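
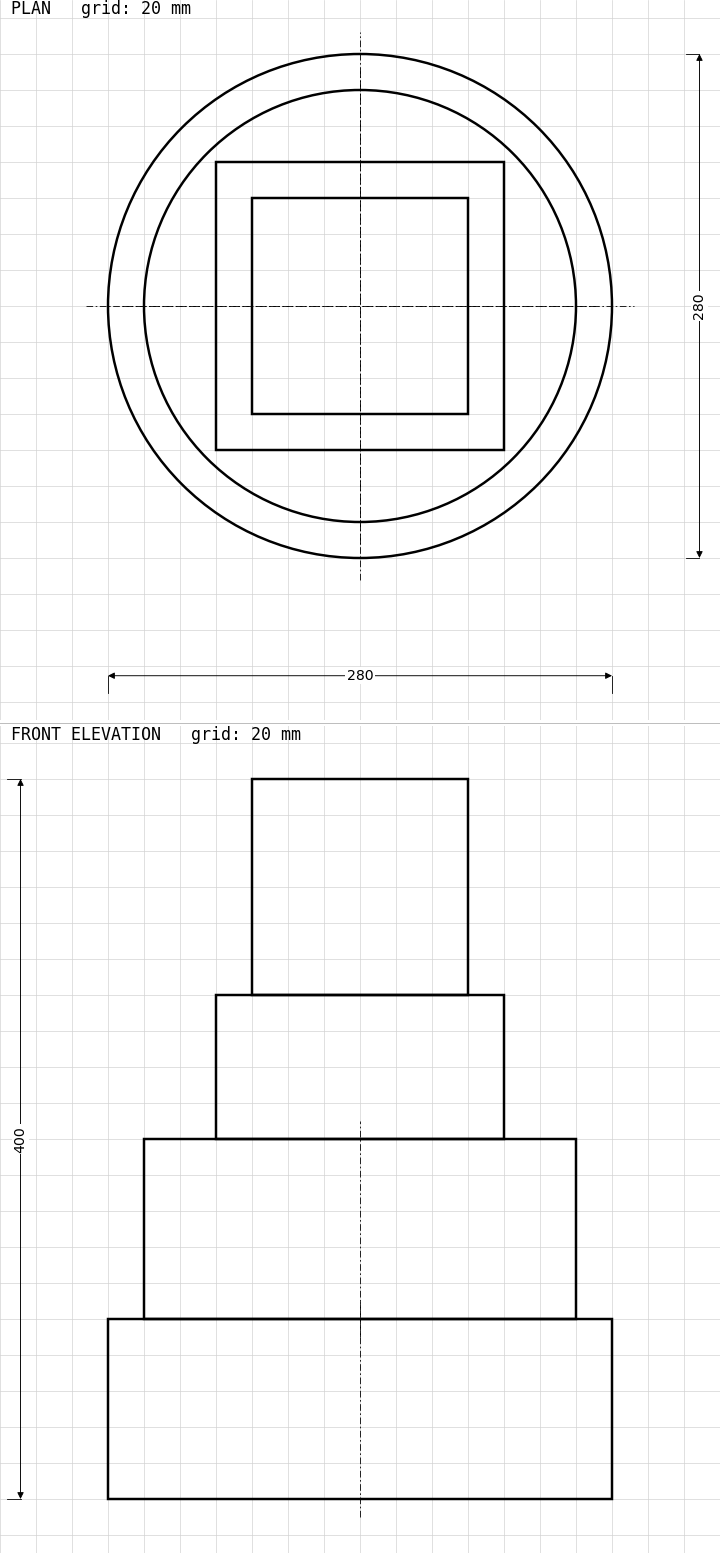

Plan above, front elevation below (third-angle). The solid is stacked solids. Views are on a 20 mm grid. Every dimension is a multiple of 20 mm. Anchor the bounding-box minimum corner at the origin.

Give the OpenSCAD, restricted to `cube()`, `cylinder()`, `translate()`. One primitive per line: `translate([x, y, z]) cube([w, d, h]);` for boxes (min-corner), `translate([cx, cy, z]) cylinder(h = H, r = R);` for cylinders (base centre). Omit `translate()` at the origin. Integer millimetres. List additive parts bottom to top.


translate([140, 140, 0]) cylinder(h = 100, r = 140);
translate([140, 140, 100]) cylinder(h = 100, r = 120);
translate([60, 60, 200]) cube([160, 160, 80]);
translate([80, 80, 280]) cube([120, 120, 120]);


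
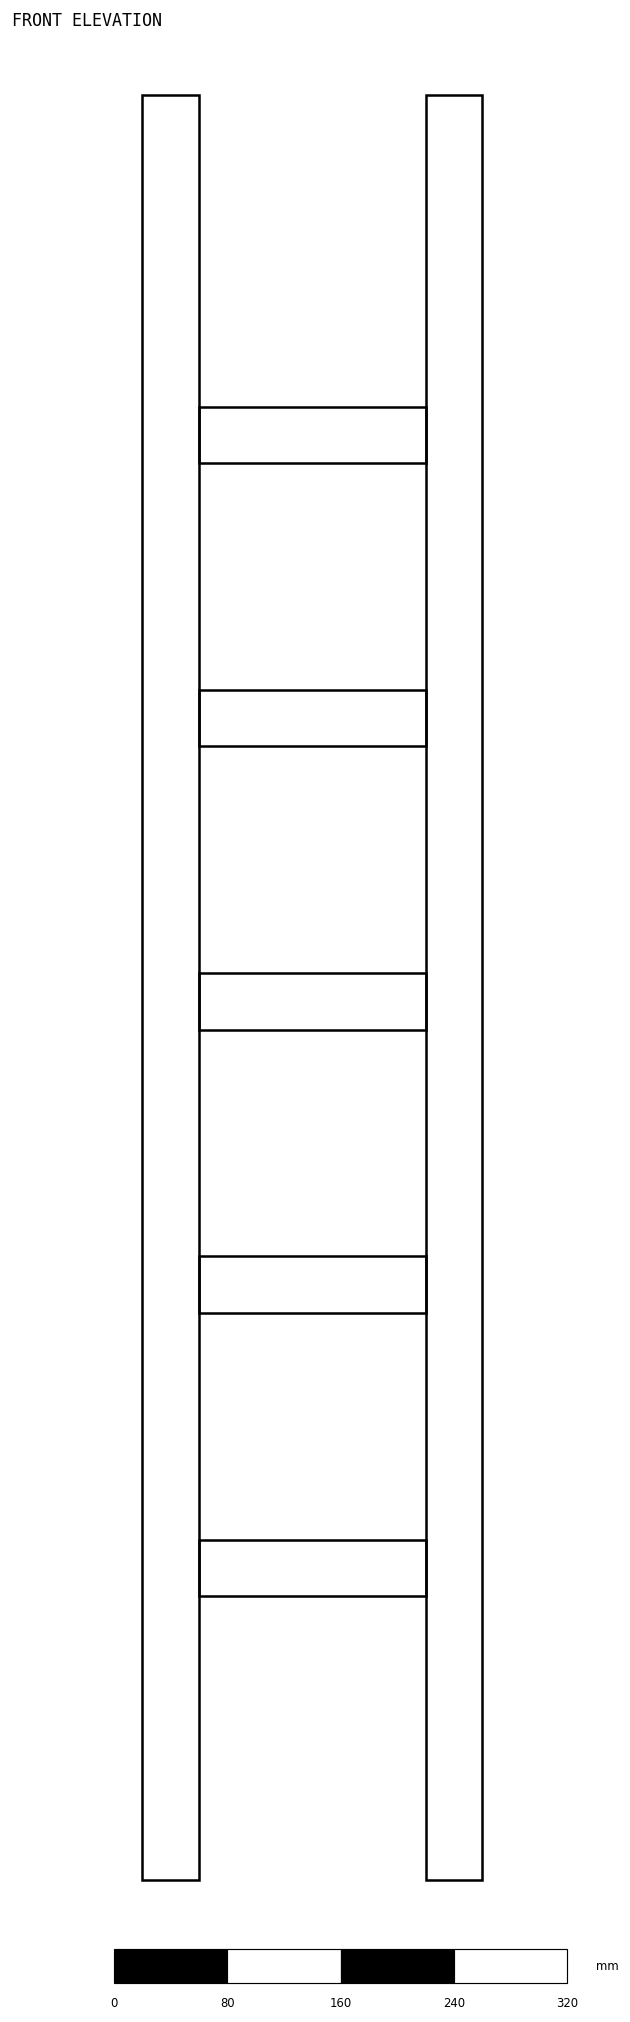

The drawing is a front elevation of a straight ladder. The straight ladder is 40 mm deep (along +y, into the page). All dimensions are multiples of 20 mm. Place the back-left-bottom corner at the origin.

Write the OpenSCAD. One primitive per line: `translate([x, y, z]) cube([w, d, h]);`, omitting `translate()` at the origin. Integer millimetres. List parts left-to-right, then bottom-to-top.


cube([40, 40, 1260]);
translate([40, 0, 200]) cube([160, 40, 40]);
translate([40, 0, 400]) cube([160, 40, 40]);
translate([40, 0, 600]) cube([160, 40, 40]);
translate([40, 0, 800]) cube([160, 40, 40]);
translate([40, 0, 1000]) cube([160, 40, 40]);
translate([200, 0, 0]) cube([40, 40, 1260]);


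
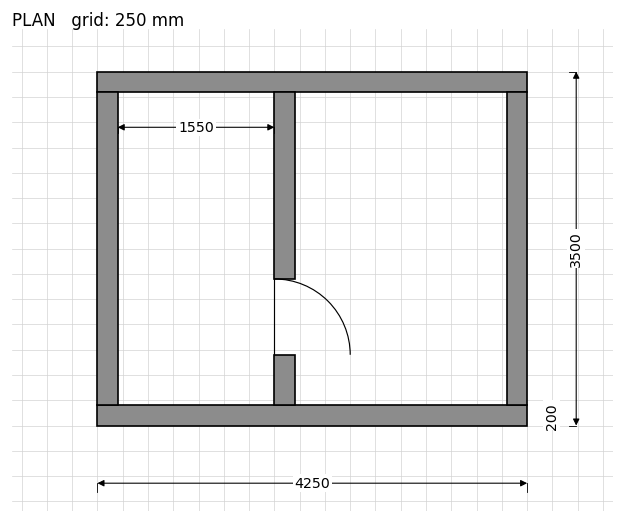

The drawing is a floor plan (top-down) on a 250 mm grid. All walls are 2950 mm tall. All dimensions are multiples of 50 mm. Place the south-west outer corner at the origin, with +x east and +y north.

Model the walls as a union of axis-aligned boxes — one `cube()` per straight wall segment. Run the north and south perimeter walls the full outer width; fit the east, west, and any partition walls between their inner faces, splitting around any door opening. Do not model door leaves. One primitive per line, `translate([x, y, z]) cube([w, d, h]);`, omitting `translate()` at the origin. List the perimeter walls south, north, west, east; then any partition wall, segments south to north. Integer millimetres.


cube([4250, 200, 2950]);
translate([0, 3300, 0]) cube([4250, 200, 2950]);
translate([0, 200, 0]) cube([200, 3100, 2950]);
translate([4050, 200, 0]) cube([200, 3100, 2950]);
translate([1750, 200, 0]) cube([200, 500, 2950]);
translate([1750, 1450, 0]) cube([200, 1850, 2950]);


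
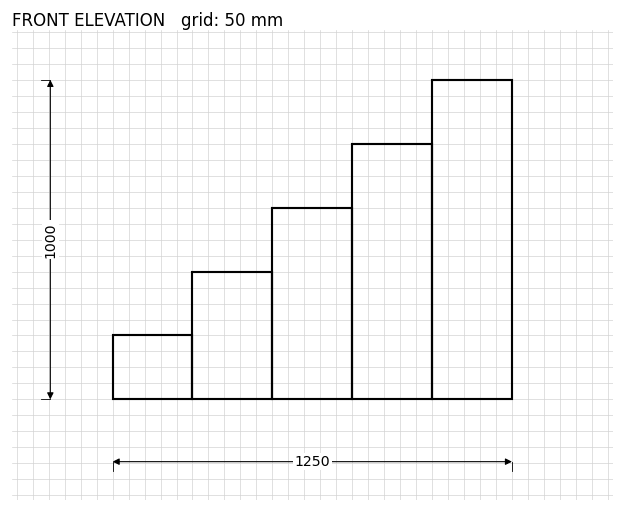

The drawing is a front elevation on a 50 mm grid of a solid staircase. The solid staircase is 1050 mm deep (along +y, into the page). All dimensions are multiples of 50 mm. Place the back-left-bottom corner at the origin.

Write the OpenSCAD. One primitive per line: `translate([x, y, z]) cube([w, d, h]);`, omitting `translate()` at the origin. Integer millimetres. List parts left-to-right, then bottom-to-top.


cube([250, 1050, 200]);
translate([250, 0, 0]) cube([250, 1050, 400]);
translate([500, 0, 0]) cube([250, 1050, 600]);
translate([750, 0, 0]) cube([250, 1050, 800]);
translate([1000, 0, 0]) cube([250, 1050, 1000]);


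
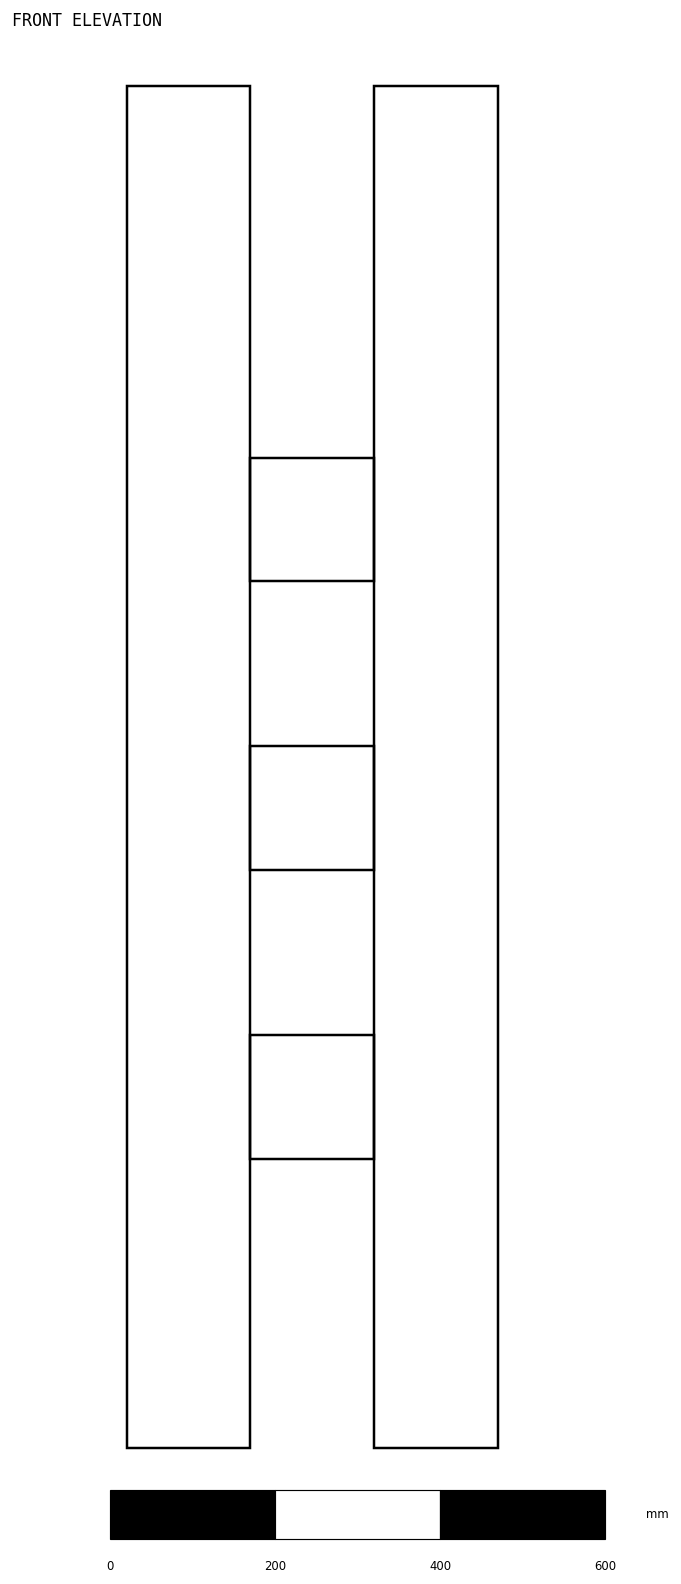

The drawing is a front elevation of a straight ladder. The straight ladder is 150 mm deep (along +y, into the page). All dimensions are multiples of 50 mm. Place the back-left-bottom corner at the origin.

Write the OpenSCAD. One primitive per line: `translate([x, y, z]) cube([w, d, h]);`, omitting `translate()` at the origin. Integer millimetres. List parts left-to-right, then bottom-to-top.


cube([150, 150, 1650]);
translate([150, 0, 350]) cube([150, 150, 150]);
translate([150, 0, 700]) cube([150, 150, 150]);
translate([150, 0, 1050]) cube([150, 150, 150]);
translate([300, 0, 0]) cube([150, 150, 1650]);


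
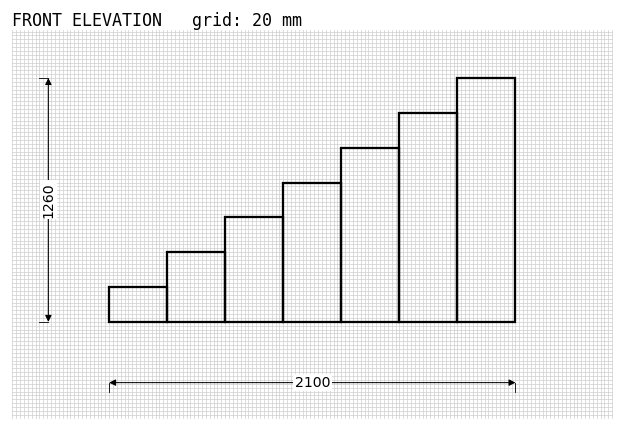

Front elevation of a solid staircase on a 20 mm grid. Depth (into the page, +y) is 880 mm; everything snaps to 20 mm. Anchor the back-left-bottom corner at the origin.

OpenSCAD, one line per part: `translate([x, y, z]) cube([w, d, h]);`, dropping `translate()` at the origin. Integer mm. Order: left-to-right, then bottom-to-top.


cube([300, 880, 180]);
translate([300, 0, 0]) cube([300, 880, 360]);
translate([600, 0, 0]) cube([300, 880, 540]);
translate([900, 0, 0]) cube([300, 880, 720]);
translate([1200, 0, 0]) cube([300, 880, 900]);
translate([1500, 0, 0]) cube([300, 880, 1080]);
translate([1800, 0, 0]) cube([300, 880, 1260]);


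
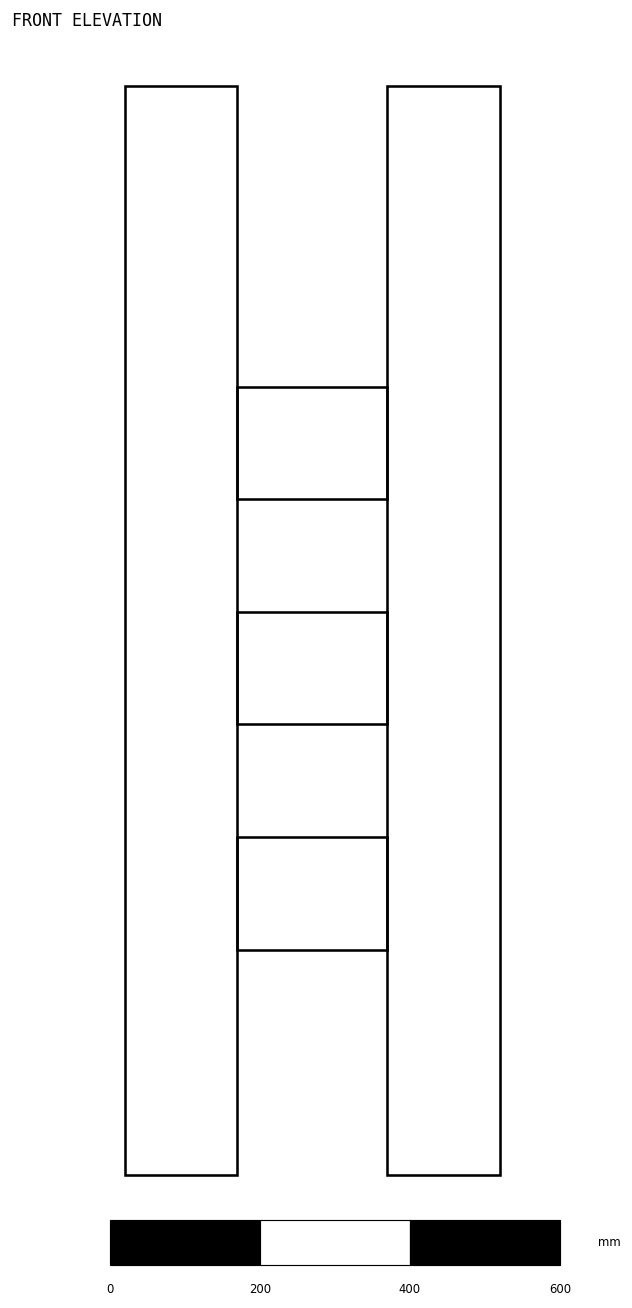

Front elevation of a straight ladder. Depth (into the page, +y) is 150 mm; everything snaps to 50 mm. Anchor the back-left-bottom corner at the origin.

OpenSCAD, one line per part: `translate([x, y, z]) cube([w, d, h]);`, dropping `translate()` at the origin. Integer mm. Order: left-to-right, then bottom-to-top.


cube([150, 150, 1450]);
translate([150, 0, 300]) cube([200, 150, 150]);
translate([150, 0, 600]) cube([200, 150, 150]);
translate([150, 0, 900]) cube([200, 150, 150]);
translate([350, 0, 0]) cube([150, 150, 1450]);


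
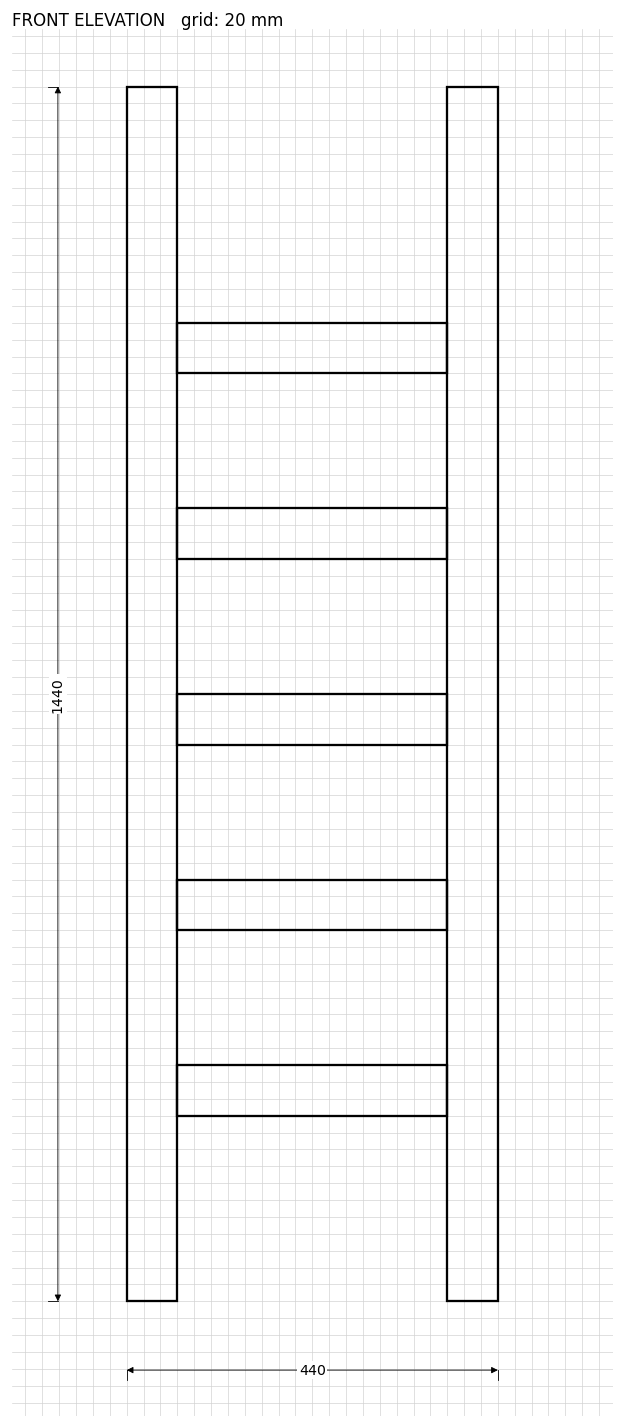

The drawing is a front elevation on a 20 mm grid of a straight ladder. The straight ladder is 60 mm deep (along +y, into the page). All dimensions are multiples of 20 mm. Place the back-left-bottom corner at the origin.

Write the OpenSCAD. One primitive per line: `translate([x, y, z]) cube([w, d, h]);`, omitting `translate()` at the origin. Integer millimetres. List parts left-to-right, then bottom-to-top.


cube([60, 60, 1440]);
translate([60, 0, 220]) cube([320, 60, 60]);
translate([60, 0, 440]) cube([320, 60, 60]);
translate([60, 0, 660]) cube([320, 60, 60]);
translate([60, 0, 880]) cube([320, 60, 60]);
translate([60, 0, 1100]) cube([320, 60, 60]);
translate([380, 0, 0]) cube([60, 60, 1440]);


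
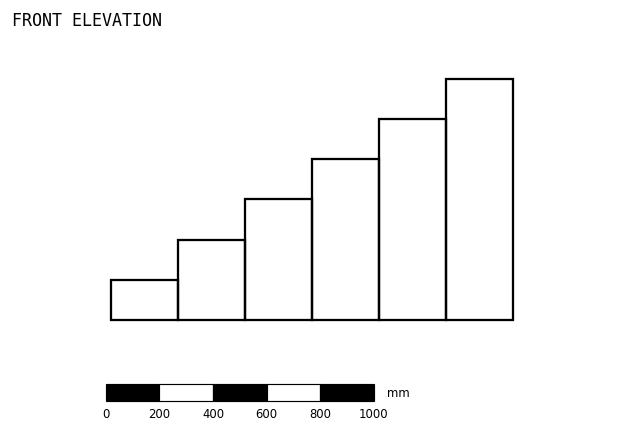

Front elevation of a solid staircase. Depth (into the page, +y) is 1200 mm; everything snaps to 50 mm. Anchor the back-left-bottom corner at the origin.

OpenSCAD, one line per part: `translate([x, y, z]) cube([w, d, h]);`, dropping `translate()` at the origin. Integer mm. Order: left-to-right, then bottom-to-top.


cube([250, 1200, 150]);
translate([250, 0, 0]) cube([250, 1200, 300]);
translate([500, 0, 0]) cube([250, 1200, 450]);
translate([750, 0, 0]) cube([250, 1200, 600]);
translate([1000, 0, 0]) cube([250, 1200, 750]);
translate([1250, 0, 0]) cube([250, 1200, 900]);


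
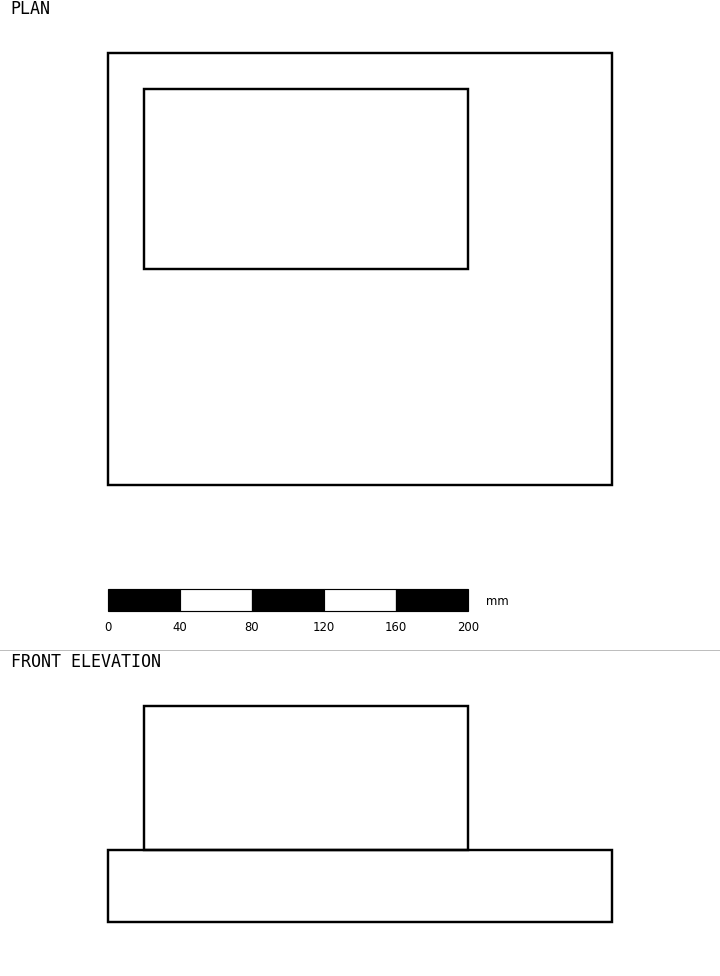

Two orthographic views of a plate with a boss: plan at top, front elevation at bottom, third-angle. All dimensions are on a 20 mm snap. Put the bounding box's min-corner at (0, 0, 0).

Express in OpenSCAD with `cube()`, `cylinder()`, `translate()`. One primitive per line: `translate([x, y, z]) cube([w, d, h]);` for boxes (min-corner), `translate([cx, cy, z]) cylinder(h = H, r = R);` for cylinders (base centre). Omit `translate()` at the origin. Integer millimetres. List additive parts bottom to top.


cube([280, 240, 40]);
translate([20, 120, 40]) cube([180, 100, 80]);


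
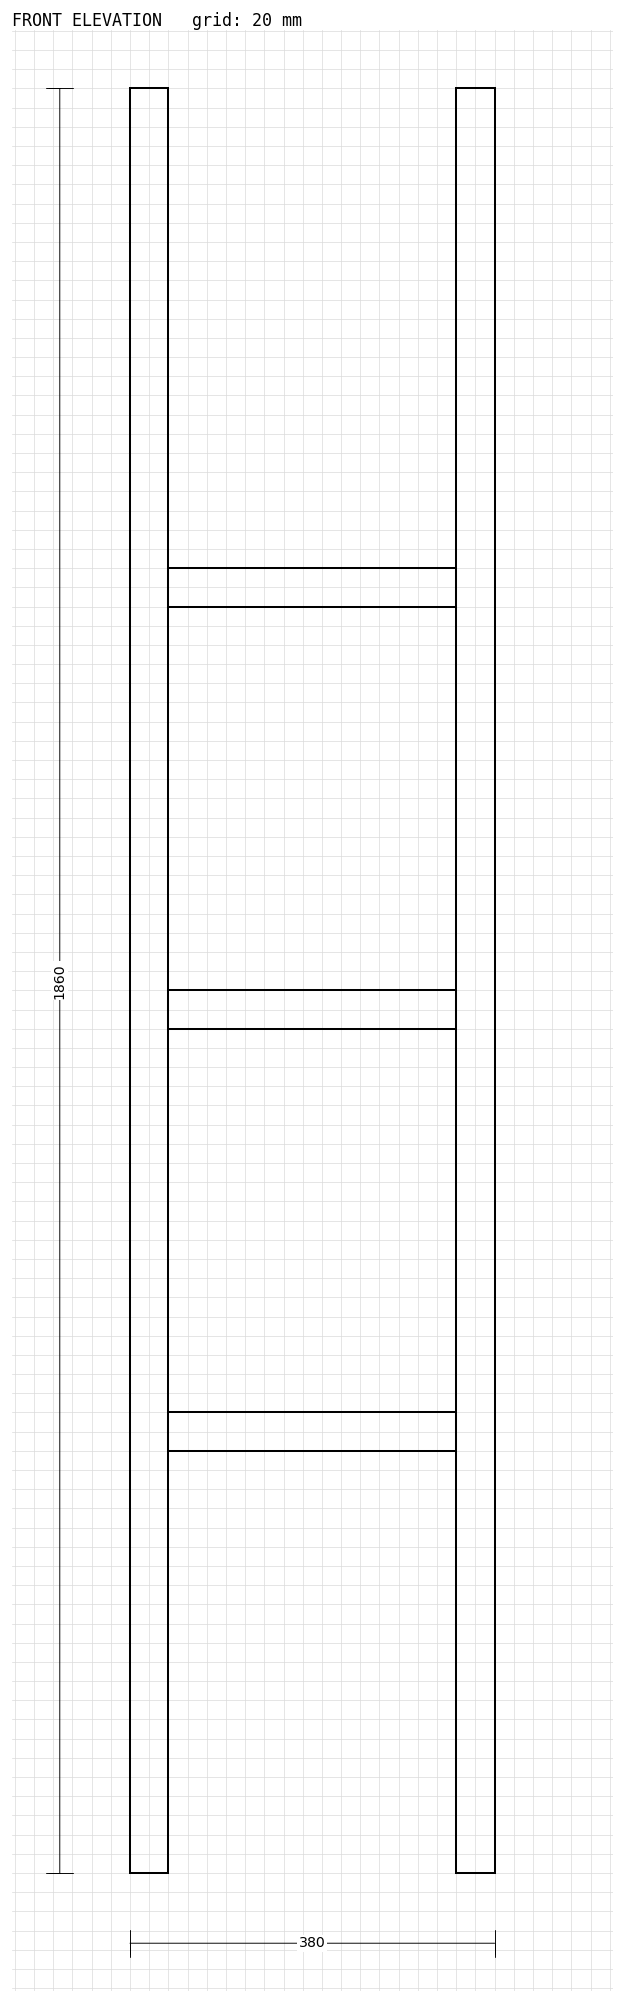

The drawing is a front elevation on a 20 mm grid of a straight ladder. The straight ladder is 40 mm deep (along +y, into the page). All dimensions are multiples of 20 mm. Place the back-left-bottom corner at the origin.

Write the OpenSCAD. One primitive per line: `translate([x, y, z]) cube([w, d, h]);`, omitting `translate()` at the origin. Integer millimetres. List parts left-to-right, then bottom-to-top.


cube([40, 40, 1860]);
translate([40, 0, 440]) cube([300, 40, 40]);
translate([40, 0, 880]) cube([300, 40, 40]);
translate([40, 0, 1320]) cube([300, 40, 40]);
translate([340, 0, 0]) cube([40, 40, 1860]);


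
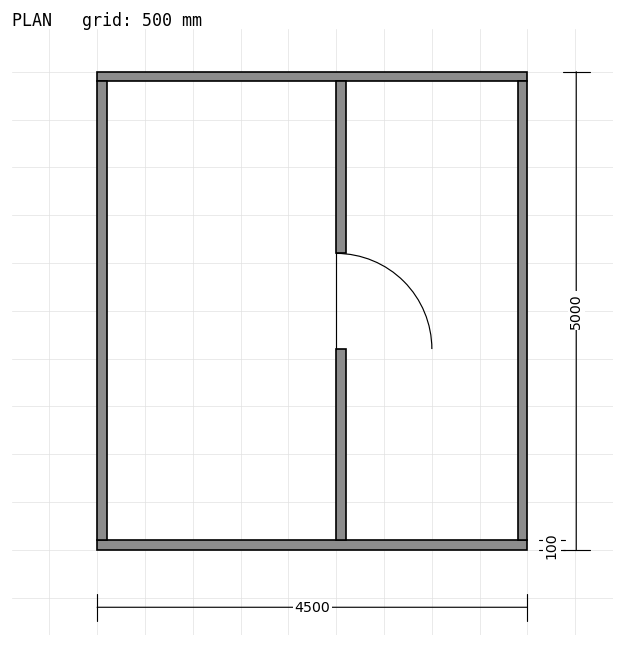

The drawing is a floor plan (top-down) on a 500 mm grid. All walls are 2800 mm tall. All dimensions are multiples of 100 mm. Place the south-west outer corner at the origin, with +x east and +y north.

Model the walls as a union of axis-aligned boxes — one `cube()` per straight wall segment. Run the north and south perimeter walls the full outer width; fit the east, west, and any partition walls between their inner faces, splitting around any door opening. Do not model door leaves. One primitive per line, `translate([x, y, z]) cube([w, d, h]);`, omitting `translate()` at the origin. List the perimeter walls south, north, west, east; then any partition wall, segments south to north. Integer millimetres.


cube([4500, 100, 2800]);
translate([0, 4900, 0]) cube([4500, 100, 2800]);
translate([0, 100, 0]) cube([100, 4800, 2800]);
translate([4400, 100, 0]) cube([100, 4800, 2800]);
translate([2500, 100, 0]) cube([100, 2000, 2800]);
translate([2500, 3100, 0]) cube([100, 1800, 2800]);


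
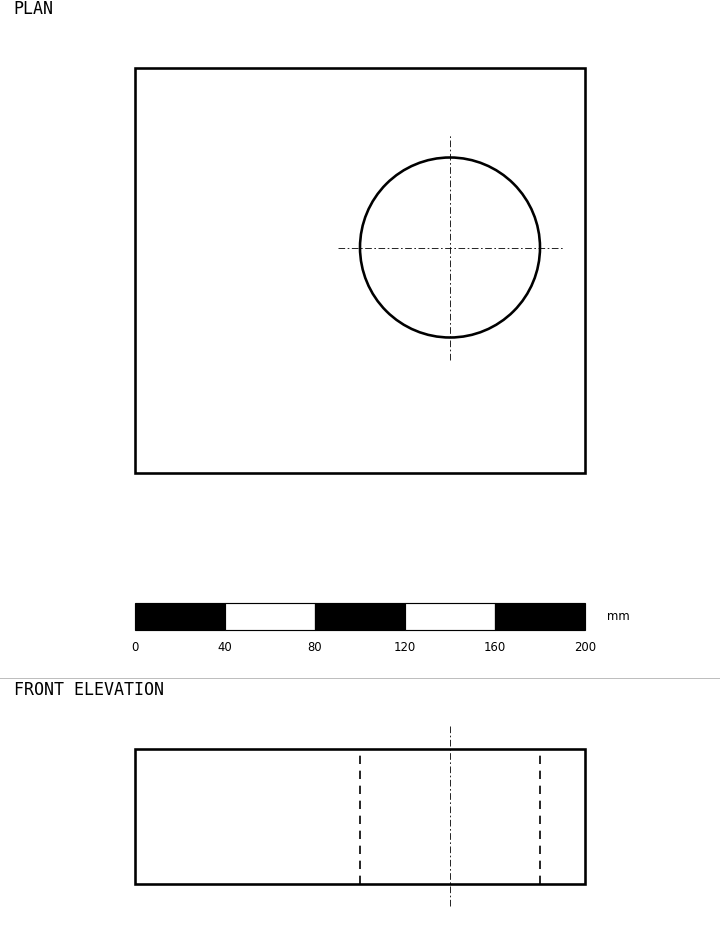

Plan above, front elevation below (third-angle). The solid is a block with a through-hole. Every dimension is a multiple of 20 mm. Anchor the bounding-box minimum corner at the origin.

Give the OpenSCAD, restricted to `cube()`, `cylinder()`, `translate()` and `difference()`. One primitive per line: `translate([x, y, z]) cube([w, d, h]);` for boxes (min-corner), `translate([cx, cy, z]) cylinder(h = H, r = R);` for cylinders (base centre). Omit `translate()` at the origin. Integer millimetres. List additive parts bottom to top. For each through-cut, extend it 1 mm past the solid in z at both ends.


difference() {
  cube([200, 180, 60]);
  translate([140, 100, -1]) cylinder(h = 62, r = 40);
}


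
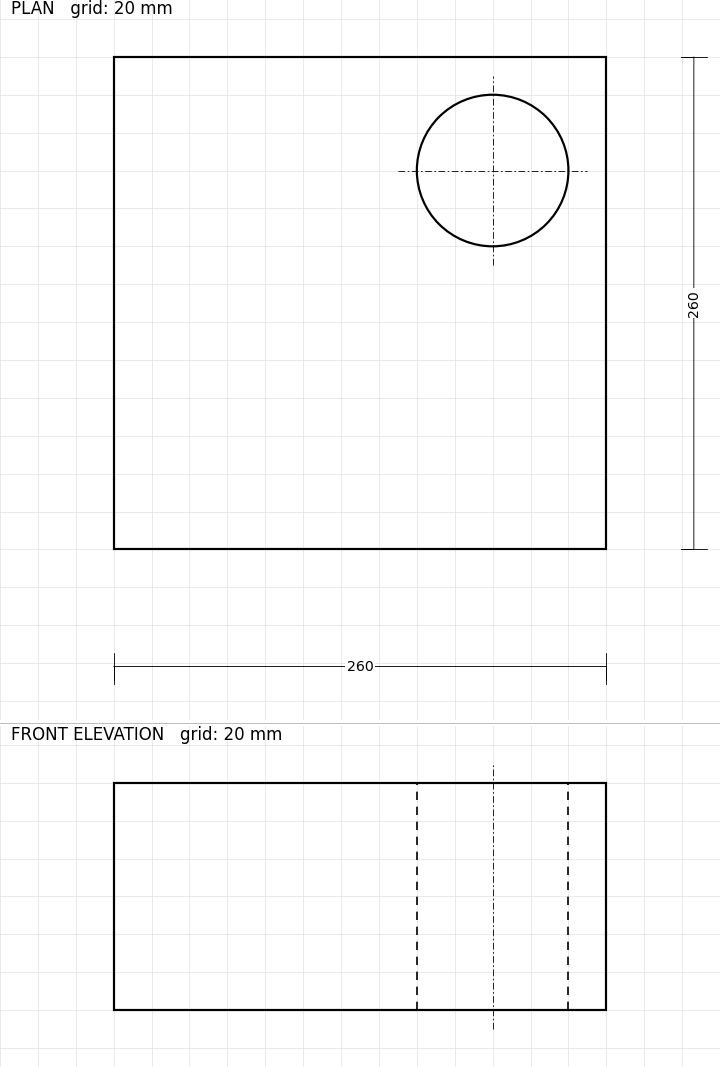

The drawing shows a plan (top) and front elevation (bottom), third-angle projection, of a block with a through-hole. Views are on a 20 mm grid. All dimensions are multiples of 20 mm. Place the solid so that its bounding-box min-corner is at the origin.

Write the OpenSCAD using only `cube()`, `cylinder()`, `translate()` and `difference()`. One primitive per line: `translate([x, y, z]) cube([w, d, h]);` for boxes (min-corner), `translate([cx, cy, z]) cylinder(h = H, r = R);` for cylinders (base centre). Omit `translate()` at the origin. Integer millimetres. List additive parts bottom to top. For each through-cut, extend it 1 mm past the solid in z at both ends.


difference() {
  cube([260, 260, 120]);
  translate([200, 200, -1]) cylinder(h = 122, r = 40);
}


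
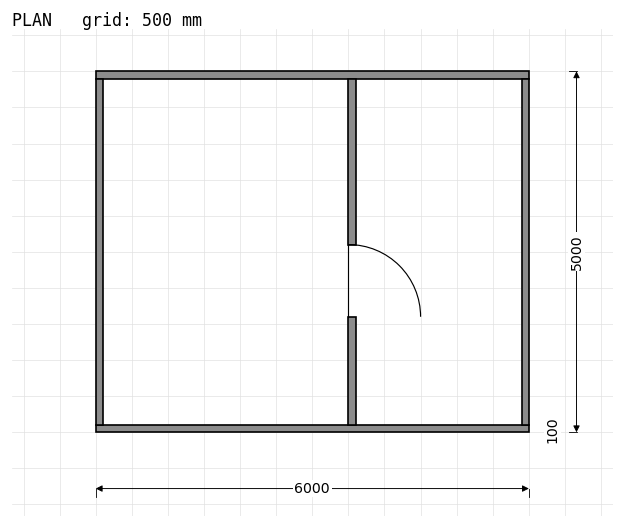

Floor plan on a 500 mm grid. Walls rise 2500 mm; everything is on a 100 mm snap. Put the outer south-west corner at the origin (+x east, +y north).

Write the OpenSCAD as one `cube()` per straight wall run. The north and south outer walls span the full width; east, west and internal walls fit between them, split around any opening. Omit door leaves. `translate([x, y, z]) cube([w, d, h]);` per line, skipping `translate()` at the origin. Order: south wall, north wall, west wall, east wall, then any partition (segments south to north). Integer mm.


cube([6000, 100, 2500]);
translate([0, 4900, 0]) cube([6000, 100, 2500]);
translate([0, 100, 0]) cube([100, 4800, 2500]);
translate([5900, 100, 0]) cube([100, 4800, 2500]);
translate([3500, 100, 0]) cube([100, 1500, 2500]);
translate([3500, 2600, 0]) cube([100, 2300, 2500]);


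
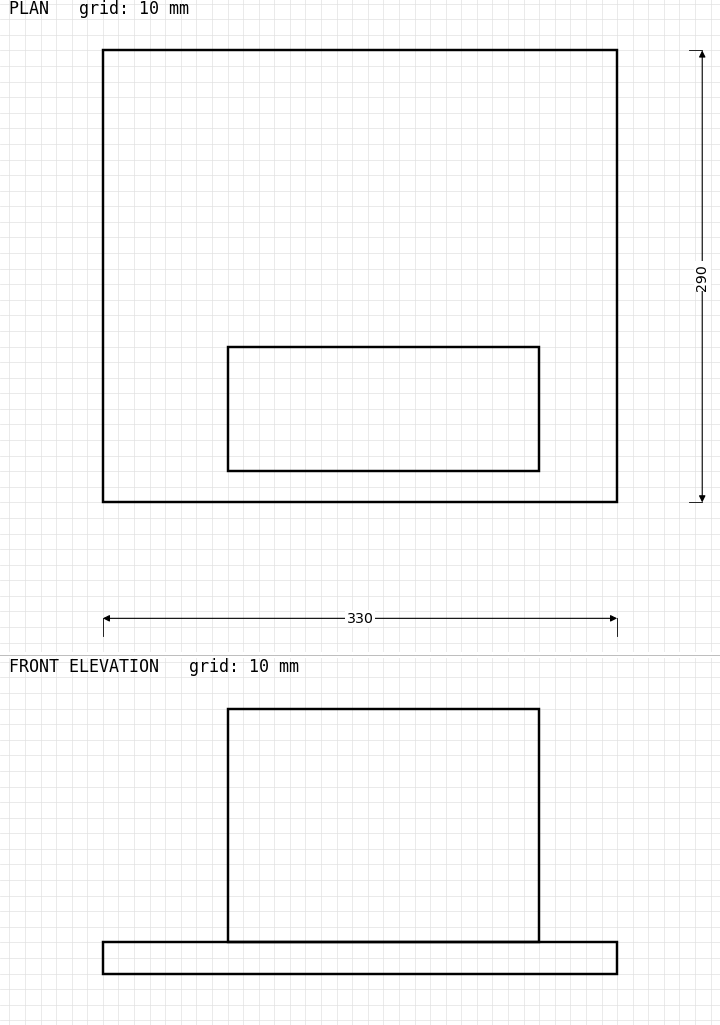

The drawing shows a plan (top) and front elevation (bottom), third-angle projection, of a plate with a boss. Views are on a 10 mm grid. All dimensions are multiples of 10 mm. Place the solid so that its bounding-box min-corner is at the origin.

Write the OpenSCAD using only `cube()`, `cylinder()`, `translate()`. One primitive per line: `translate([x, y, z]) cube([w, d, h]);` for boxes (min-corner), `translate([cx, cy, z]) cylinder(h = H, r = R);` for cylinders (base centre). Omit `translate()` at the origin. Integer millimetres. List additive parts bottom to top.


cube([330, 290, 20]);
translate([80, 20, 20]) cube([200, 80, 150]);


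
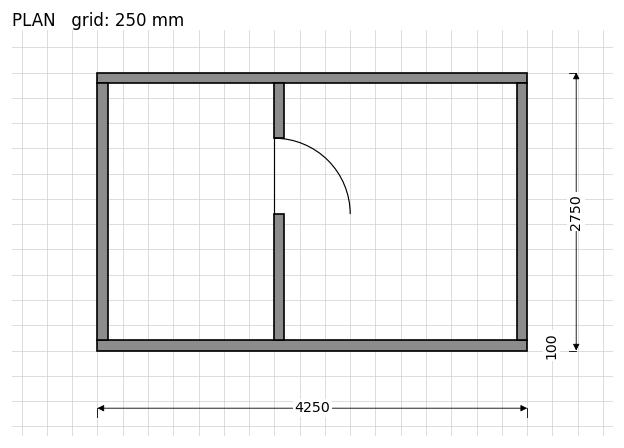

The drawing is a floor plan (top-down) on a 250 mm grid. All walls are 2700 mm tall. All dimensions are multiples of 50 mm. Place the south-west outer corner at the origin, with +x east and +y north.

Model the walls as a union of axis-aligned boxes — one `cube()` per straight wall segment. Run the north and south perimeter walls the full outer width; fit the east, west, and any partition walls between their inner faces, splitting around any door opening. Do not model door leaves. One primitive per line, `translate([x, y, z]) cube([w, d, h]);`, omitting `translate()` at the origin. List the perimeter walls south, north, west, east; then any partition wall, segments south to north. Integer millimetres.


cube([4250, 100, 2700]);
translate([0, 2650, 0]) cube([4250, 100, 2700]);
translate([0, 100, 0]) cube([100, 2550, 2700]);
translate([4150, 100, 0]) cube([100, 2550, 2700]);
translate([1750, 100, 0]) cube([100, 1250, 2700]);
translate([1750, 2100, 0]) cube([100, 550, 2700]);


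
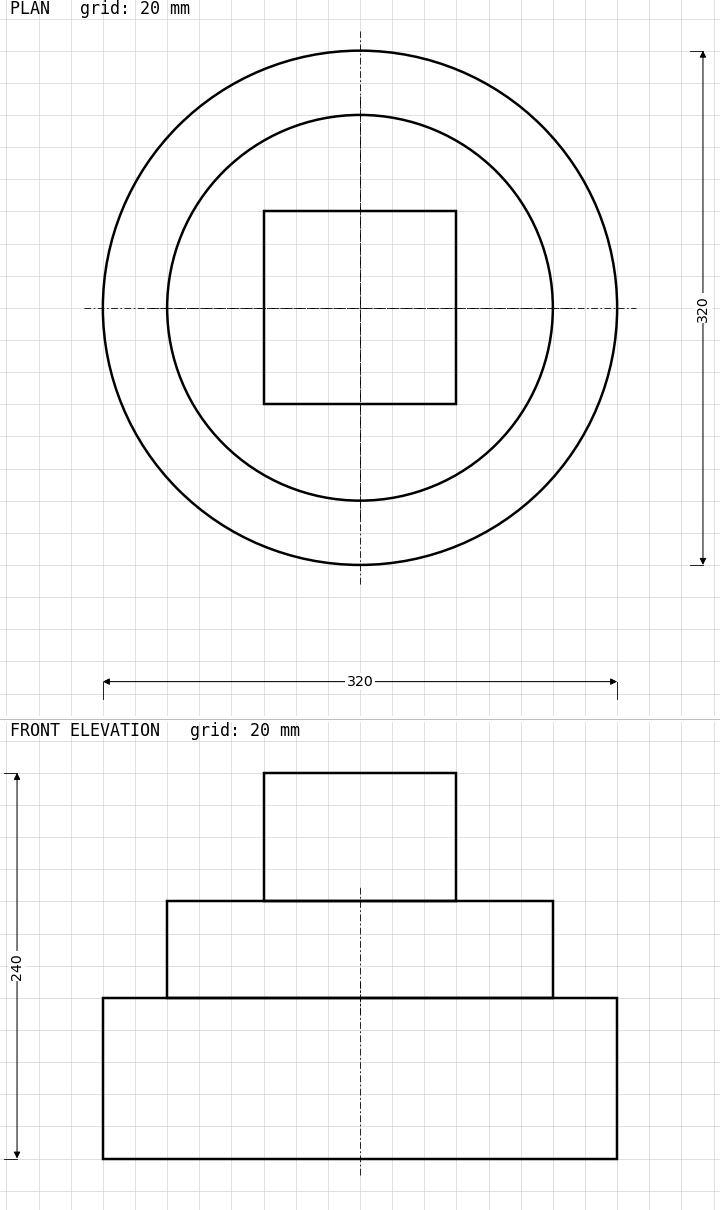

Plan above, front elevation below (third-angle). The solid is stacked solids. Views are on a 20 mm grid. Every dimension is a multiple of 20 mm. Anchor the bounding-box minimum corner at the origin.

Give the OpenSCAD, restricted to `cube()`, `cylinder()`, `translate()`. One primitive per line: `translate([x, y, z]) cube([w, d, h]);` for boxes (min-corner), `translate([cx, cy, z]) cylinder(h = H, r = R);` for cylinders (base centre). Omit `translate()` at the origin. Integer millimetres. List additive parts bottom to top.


translate([160, 160, 0]) cylinder(h = 100, r = 160);
translate([160, 160, 100]) cylinder(h = 60, r = 120);
translate([100, 100, 160]) cube([120, 120, 80]);


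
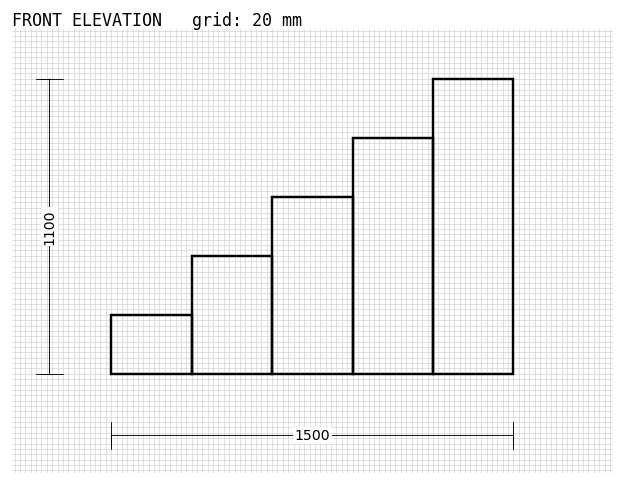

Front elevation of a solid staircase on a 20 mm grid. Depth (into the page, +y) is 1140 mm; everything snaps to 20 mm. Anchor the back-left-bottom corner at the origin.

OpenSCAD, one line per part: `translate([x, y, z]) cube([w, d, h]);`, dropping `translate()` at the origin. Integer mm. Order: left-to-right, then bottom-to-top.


cube([300, 1140, 220]);
translate([300, 0, 0]) cube([300, 1140, 440]);
translate([600, 0, 0]) cube([300, 1140, 660]);
translate([900, 0, 0]) cube([300, 1140, 880]);
translate([1200, 0, 0]) cube([300, 1140, 1100]);


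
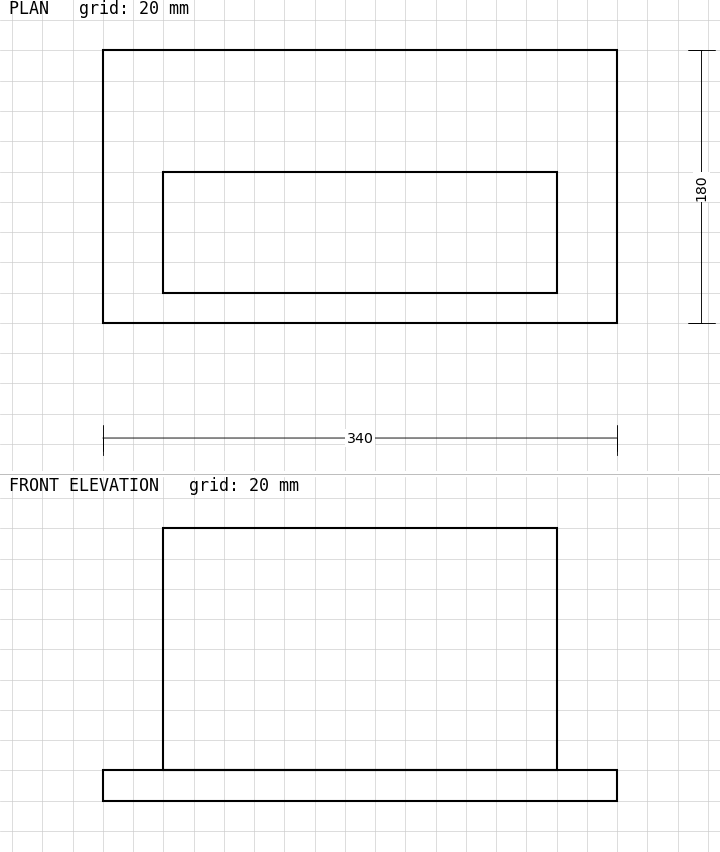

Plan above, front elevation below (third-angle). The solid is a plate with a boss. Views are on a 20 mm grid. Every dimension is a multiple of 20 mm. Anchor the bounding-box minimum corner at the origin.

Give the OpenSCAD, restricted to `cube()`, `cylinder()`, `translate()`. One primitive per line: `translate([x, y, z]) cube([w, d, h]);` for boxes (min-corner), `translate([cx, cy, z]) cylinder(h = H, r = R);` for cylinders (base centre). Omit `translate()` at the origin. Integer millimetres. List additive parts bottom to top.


cube([340, 180, 20]);
translate([40, 20, 20]) cube([260, 80, 160]);


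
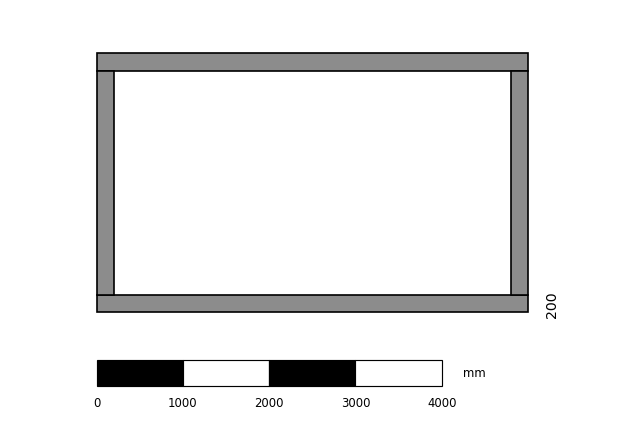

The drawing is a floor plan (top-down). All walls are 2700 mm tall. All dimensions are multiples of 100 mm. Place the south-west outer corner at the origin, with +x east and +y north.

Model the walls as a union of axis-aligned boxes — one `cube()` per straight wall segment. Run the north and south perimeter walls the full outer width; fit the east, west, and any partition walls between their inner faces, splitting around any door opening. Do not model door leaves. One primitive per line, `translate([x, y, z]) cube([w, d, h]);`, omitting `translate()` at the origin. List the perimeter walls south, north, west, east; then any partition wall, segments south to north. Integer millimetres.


cube([5000, 200, 2700]);
translate([0, 2800, 0]) cube([5000, 200, 2700]);
translate([0, 200, 0]) cube([200, 2600, 2700]);
translate([4800, 200, 0]) cube([200, 2600, 2700]);


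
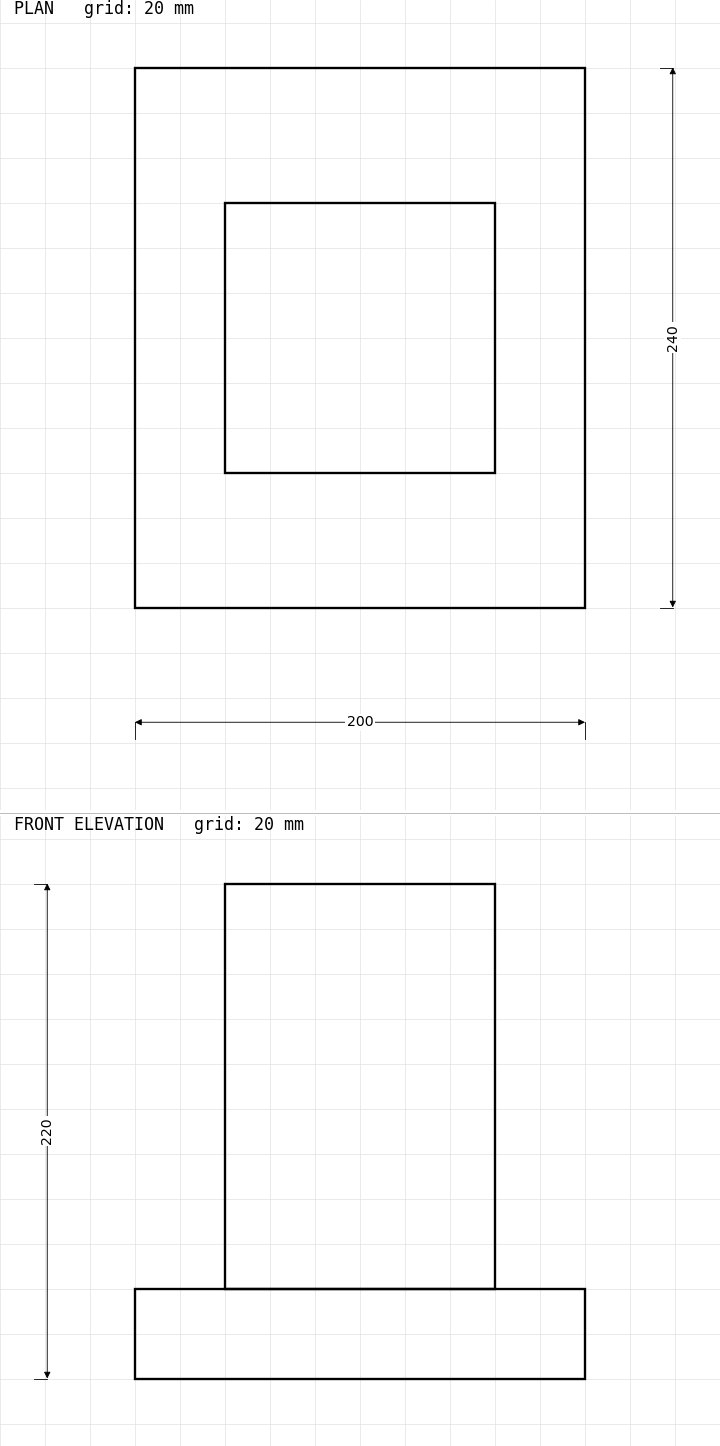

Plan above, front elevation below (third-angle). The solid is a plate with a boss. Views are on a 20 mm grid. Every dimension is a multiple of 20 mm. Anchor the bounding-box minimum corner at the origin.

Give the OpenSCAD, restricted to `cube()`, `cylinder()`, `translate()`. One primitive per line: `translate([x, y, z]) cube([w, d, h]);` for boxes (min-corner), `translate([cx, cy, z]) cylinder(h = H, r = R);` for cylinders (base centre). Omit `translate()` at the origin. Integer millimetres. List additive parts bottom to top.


cube([200, 240, 40]);
translate([40, 60, 40]) cube([120, 120, 180]);


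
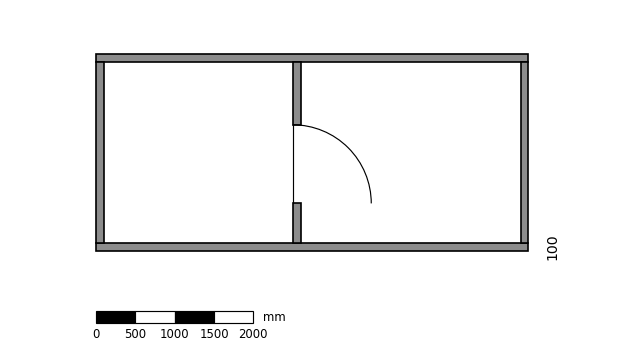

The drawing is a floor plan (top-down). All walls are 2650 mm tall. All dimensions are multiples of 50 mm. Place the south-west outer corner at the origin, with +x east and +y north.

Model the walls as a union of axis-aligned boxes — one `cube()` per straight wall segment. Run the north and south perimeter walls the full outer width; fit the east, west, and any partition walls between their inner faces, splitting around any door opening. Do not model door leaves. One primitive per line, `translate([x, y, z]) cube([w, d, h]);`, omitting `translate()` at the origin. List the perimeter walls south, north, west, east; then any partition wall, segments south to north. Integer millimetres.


cube([5500, 100, 2650]);
translate([0, 2400, 0]) cube([5500, 100, 2650]);
translate([0, 100, 0]) cube([100, 2300, 2650]);
translate([5400, 100, 0]) cube([100, 2300, 2650]);
translate([2500, 100, 0]) cube([100, 500, 2650]);
translate([2500, 1600, 0]) cube([100, 800, 2650]);


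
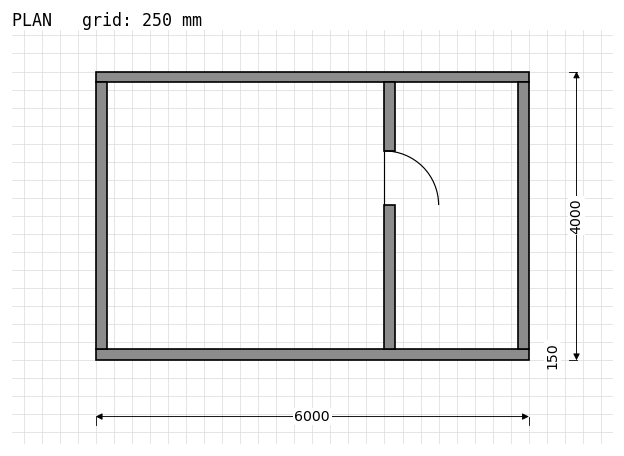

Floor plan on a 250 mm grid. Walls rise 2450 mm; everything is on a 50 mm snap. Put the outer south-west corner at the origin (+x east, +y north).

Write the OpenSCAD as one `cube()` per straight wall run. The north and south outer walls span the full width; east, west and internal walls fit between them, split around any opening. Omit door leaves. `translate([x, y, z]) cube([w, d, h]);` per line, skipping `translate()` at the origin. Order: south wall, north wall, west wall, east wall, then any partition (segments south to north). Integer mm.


cube([6000, 150, 2450]);
translate([0, 3850, 0]) cube([6000, 150, 2450]);
translate([0, 150, 0]) cube([150, 3700, 2450]);
translate([5850, 150, 0]) cube([150, 3700, 2450]);
translate([4000, 150, 0]) cube([150, 2000, 2450]);
translate([4000, 2900, 0]) cube([150, 950, 2450]);


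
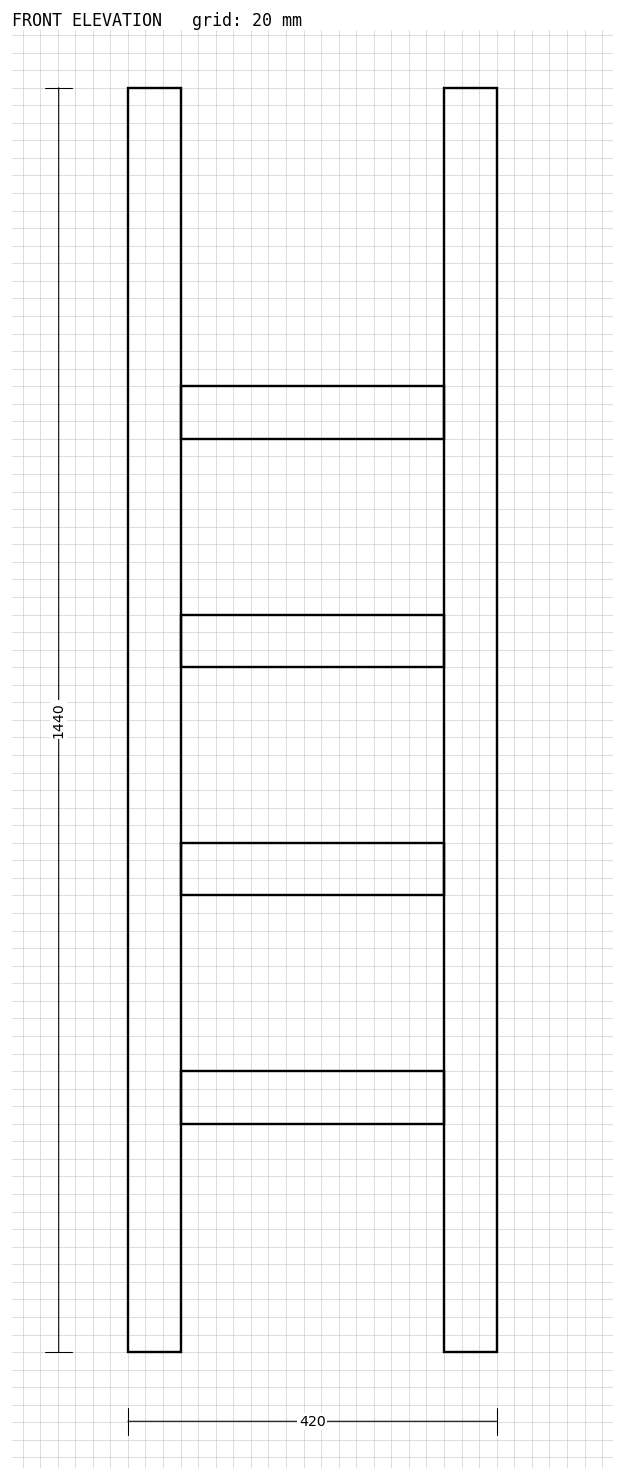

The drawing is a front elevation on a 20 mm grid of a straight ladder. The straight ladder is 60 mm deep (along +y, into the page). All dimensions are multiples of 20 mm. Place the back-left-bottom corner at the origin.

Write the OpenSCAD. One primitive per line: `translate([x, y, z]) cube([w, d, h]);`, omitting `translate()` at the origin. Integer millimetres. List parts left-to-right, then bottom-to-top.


cube([60, 60, 1440]);
translate([60, 0, 260]) cube([300, 60, 60]);
translate([60, 0, 520]) cube([300, 60, 60]);
translate([60, 0, 780]) cube([300, 60, 60]);
translate([60, 0, 1040]) cube([300, 60, 60]);
translate([360, 0, 0]) cube([60, 60, 1440]);


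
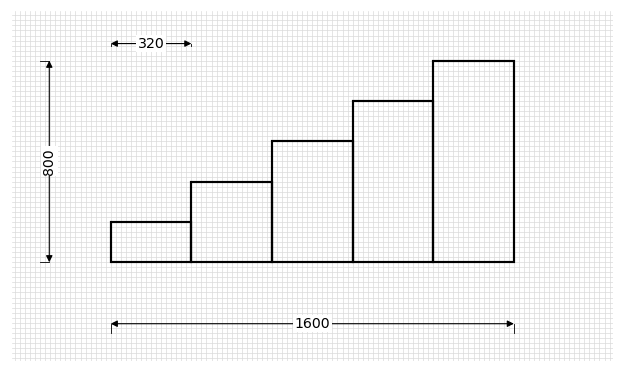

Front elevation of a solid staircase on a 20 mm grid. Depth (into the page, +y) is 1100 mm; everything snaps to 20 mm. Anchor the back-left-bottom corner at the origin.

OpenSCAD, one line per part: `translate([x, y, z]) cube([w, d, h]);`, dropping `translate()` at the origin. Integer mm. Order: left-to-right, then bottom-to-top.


cube([320, 1100, 160]);
translate([320, 0, 0]) cube([320, 1100, 320]);
translate([640, 0, 0]) cube([320, 1100, 480]);
translate([960, 0, 0]) cube([320, 1100, 640]);
translate([1280, 0, 0]) cube([320, 1100, 800]);


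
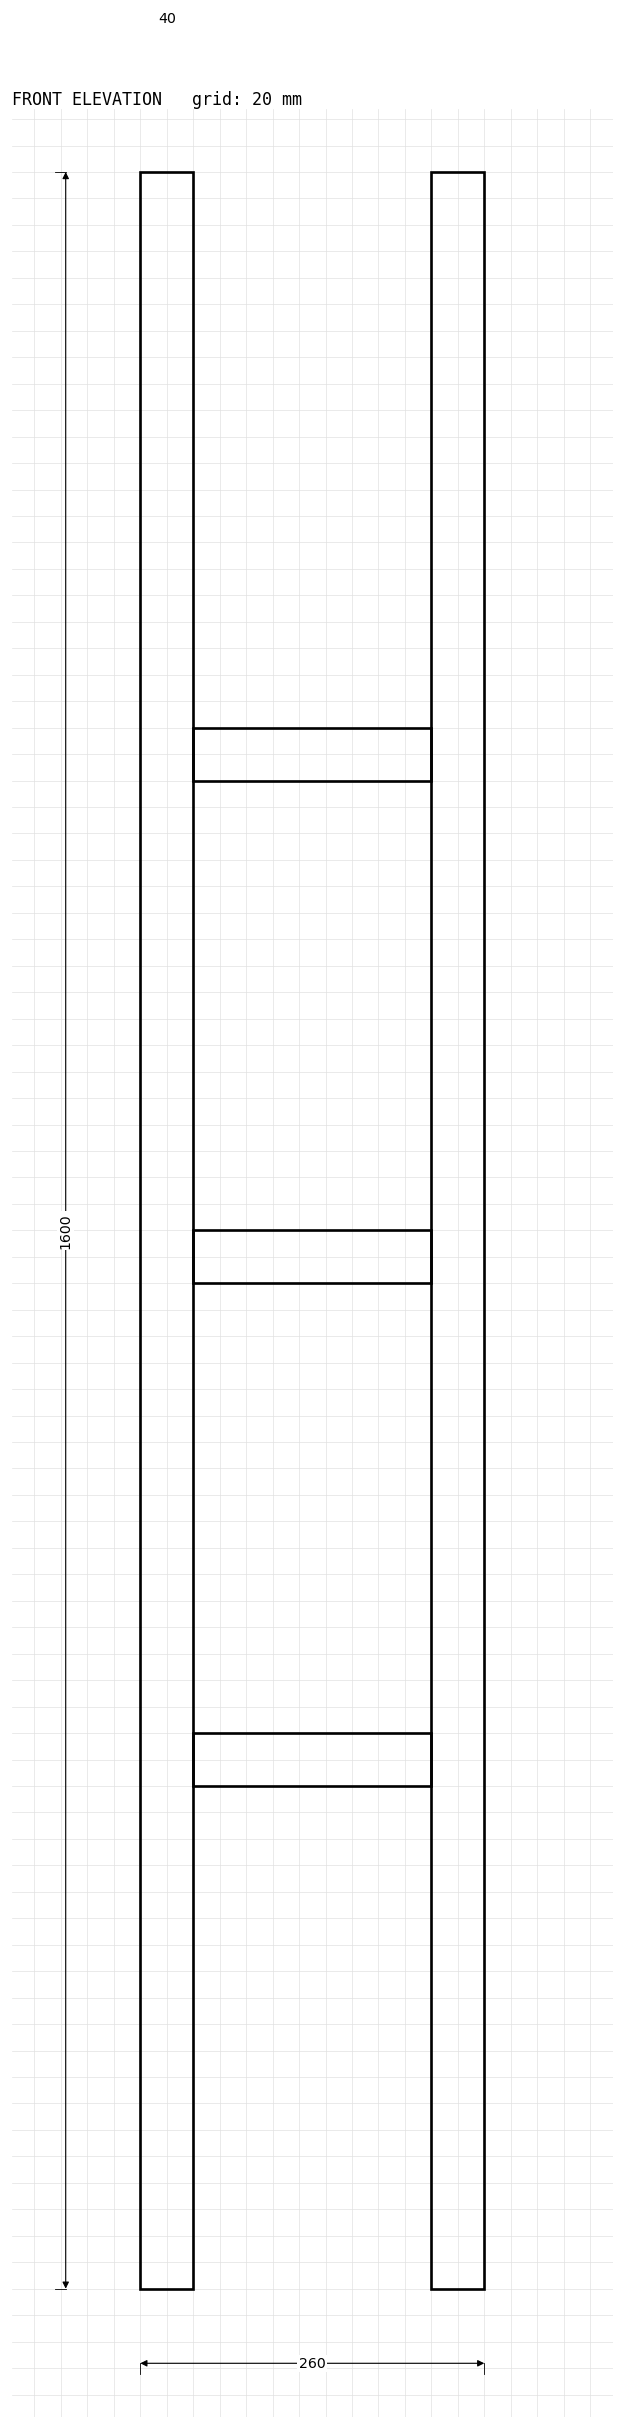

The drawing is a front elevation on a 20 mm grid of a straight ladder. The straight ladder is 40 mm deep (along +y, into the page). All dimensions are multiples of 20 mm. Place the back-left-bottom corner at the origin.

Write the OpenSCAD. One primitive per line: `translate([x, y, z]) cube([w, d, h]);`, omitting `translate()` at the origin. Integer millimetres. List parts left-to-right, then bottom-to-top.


cube([40, 40, 1600]);
translate([40, 0, 380]) cube([180, 40, 40]);
translate([40, 0, 760]) cube([180, 40, 40]);
translate([40, 0, 1140]) cube([180, 40, 40]);
translate([220, 0, 0]) cube([40, 40, 1600]);


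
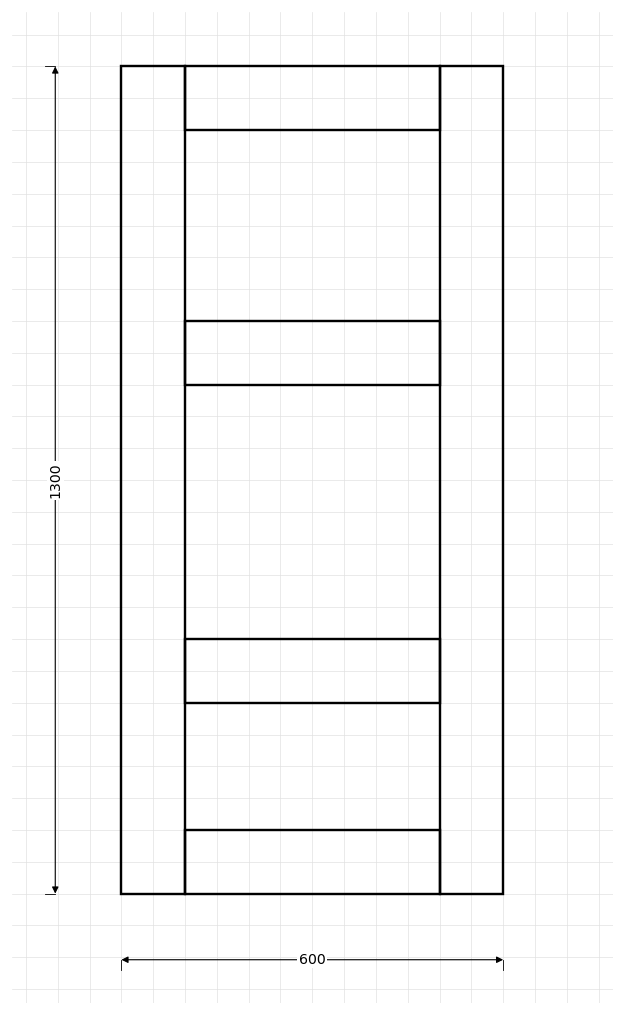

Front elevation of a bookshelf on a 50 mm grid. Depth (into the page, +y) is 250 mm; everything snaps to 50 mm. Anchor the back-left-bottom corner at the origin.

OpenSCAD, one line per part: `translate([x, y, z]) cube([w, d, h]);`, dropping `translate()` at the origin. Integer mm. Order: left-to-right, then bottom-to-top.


cube([100, 250, 1300]);
translate([100, 0, 0]) cube([400, 250, 100]);
translate([100, 0, 300]) cube([400, 250, 100]);
translate([100, 0, 800]) cube([400, 250, 100]);
translate([100, 0, 1200]) cube([400, 250, 100]);
translate([500, 0, 0]) cube([100, 250, 1300]);


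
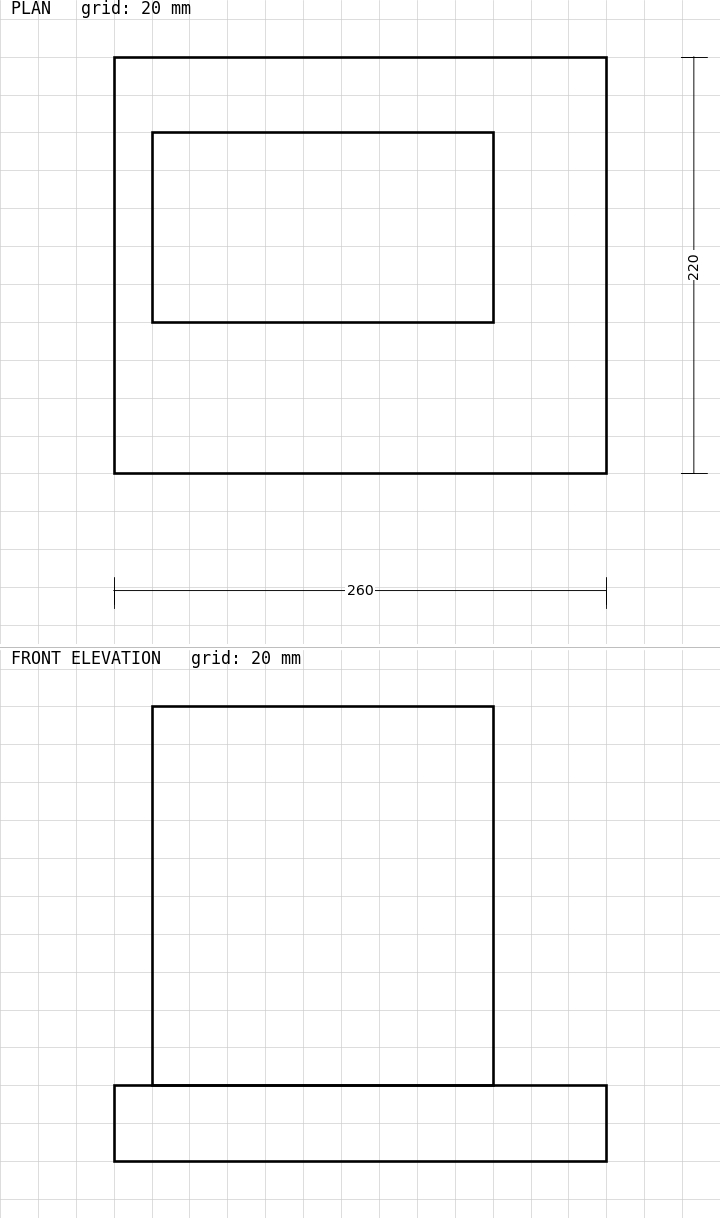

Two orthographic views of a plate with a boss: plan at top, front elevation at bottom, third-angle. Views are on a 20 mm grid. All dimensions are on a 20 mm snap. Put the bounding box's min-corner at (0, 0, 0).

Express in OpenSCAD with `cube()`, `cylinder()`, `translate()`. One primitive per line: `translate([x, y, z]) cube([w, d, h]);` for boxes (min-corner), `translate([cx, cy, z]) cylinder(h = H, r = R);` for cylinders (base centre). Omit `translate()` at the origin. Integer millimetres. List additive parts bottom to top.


cube([260, 220, 40]);
translate([20, 80, 40]) cube([180, 100, 200]);


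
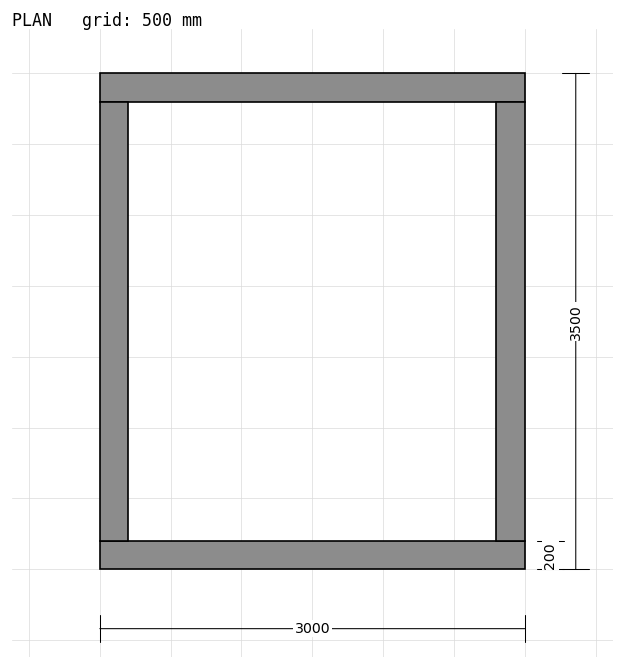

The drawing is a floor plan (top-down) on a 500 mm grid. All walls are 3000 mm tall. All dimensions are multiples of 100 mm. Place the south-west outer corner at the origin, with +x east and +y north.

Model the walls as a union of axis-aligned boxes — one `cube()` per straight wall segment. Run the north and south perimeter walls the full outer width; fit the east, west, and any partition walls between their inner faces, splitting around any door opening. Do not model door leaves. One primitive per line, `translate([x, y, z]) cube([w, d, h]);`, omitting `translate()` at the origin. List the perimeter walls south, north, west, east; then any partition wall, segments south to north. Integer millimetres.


cube([3000, 200, 3000]);
translate([0, 3300, 0]) cube([3000, 200, 3000]);
translate([0, 200, 0]) cube([200, 3100, 3000]);
translate([2800, 200, 0]) cube([200, 3100, 3000]);


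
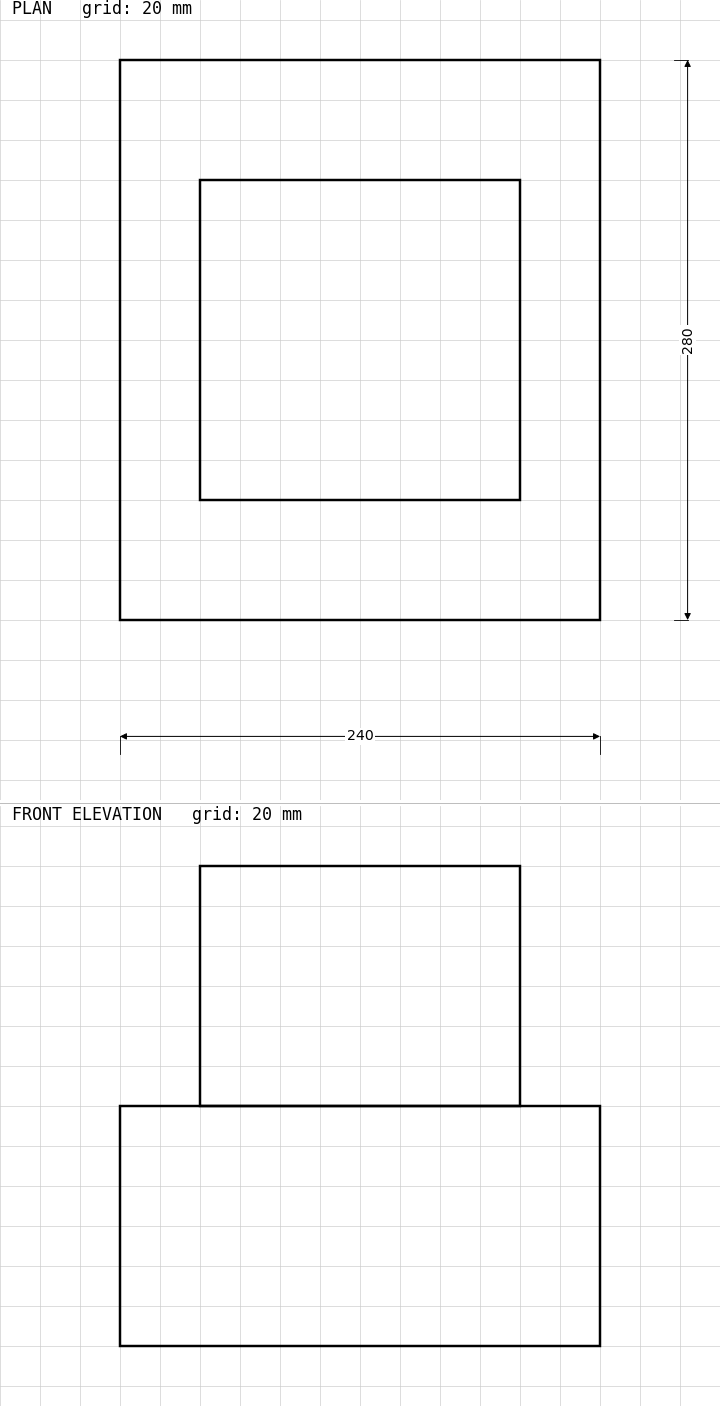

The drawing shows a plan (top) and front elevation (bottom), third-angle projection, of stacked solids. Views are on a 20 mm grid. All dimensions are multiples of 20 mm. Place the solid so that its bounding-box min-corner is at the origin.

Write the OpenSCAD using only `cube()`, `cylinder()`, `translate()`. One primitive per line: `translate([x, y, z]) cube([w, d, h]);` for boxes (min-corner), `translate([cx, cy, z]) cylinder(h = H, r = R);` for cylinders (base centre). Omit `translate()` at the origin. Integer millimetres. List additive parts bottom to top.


cube([240, 280, 120]);
translate([40, 60, 120]) cube([160, 160, 120]);


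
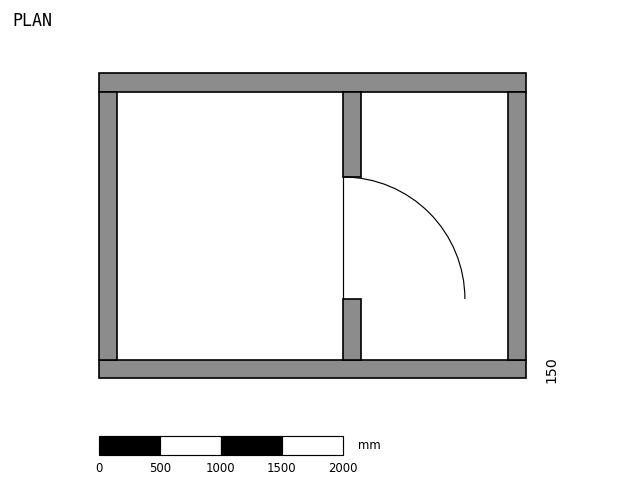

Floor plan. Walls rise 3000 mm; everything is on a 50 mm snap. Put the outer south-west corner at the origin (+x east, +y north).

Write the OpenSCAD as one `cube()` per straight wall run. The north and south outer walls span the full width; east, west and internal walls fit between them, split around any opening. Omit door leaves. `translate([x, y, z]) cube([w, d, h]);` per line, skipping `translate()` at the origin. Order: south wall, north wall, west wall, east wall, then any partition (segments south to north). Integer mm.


cube([3500, 150, 3000]);
translate([0, 2350, 0]) cube([3500, 150, 3000]);
translate([0, 150, 0]) cube([150, 2200, 3000]);
translate([3350, 150, 0]) cube([150, 2200, 3000]);
translate([2000, 150, 0]) cube([150, 500, 3000]);
translate([2000, 1650, 0]) cube([150, 700, 3000]);


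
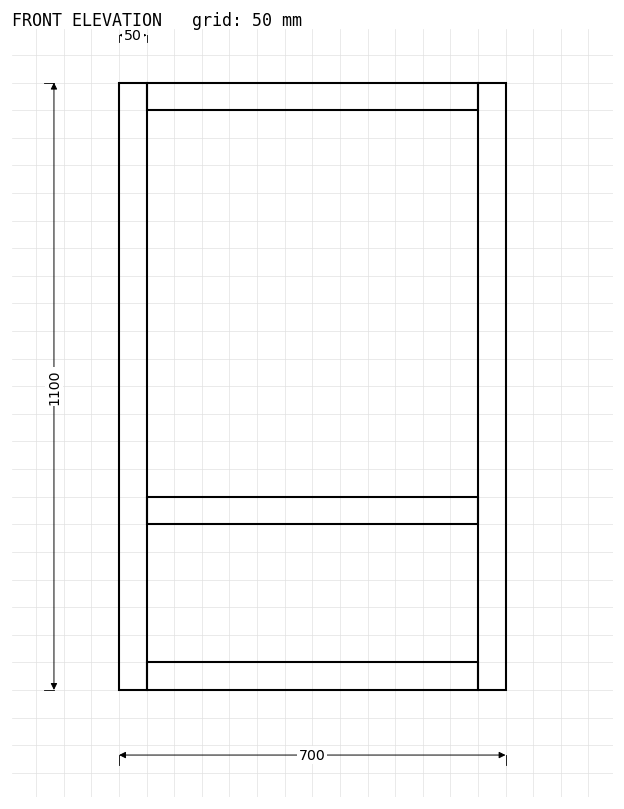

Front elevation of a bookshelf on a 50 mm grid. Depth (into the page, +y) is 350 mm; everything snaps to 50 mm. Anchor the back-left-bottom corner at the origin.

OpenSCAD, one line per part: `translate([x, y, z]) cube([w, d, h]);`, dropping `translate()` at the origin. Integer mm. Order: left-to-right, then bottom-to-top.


cube([50, 350, 1100]);
translate([50, 0, 0]) cube([600, 350, 50]);
translate([50, 0, 300]) cube([600, 350, 50]);
translate([50, 0, 1050]) cube([600, 350, 50]);
translate([650, 0, 0]) cube([50, 350, 1100]);


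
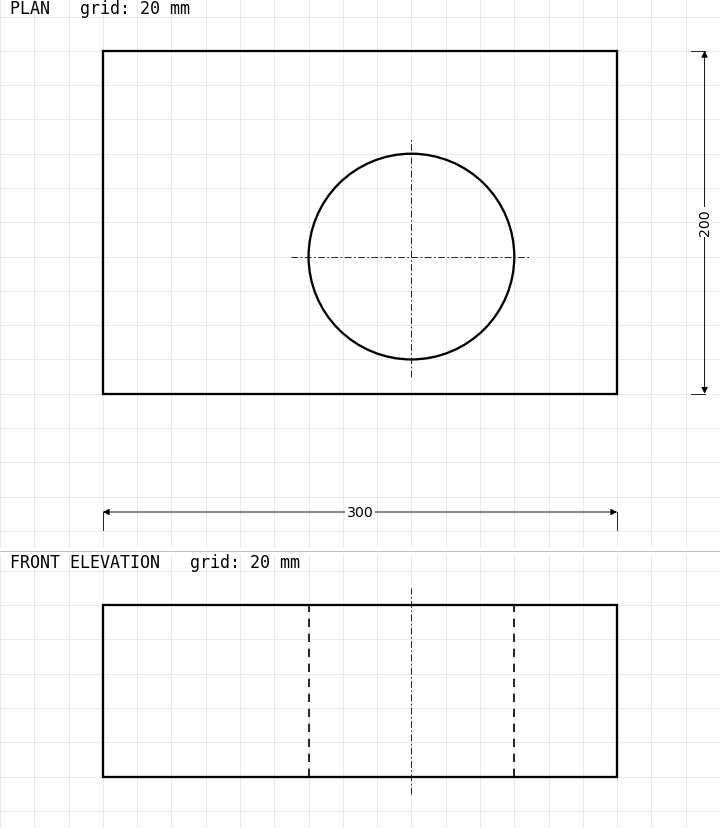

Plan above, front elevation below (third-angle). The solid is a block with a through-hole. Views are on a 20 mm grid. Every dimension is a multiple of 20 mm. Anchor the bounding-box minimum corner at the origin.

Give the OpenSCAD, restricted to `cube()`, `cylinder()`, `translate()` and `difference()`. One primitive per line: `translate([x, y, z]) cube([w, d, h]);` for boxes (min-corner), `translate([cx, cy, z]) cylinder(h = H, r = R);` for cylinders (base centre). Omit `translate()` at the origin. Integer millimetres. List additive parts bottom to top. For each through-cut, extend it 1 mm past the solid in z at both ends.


difference() {
  cube([300, 200, 100]);
  translate([180, 80, -1]) cylinder(h = 102, r = 60);
}
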